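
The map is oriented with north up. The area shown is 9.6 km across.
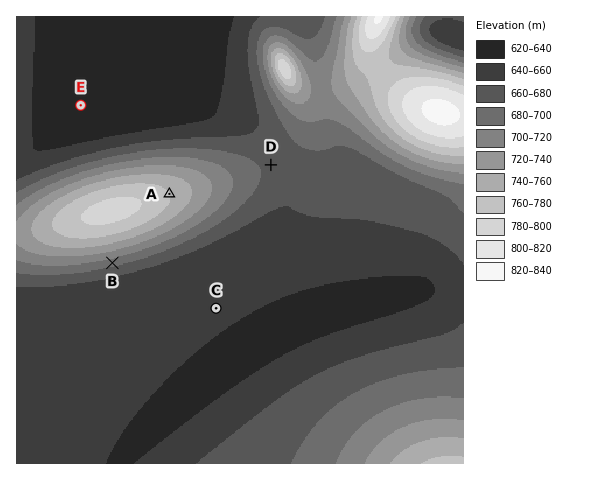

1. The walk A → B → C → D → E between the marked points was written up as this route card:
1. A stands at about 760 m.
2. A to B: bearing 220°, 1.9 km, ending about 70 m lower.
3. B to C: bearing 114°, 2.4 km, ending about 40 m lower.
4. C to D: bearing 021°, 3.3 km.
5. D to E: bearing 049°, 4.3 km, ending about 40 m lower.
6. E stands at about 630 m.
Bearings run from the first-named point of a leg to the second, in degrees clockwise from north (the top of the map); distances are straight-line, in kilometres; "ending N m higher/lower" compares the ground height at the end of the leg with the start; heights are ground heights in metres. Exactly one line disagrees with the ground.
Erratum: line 5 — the bearing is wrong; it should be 287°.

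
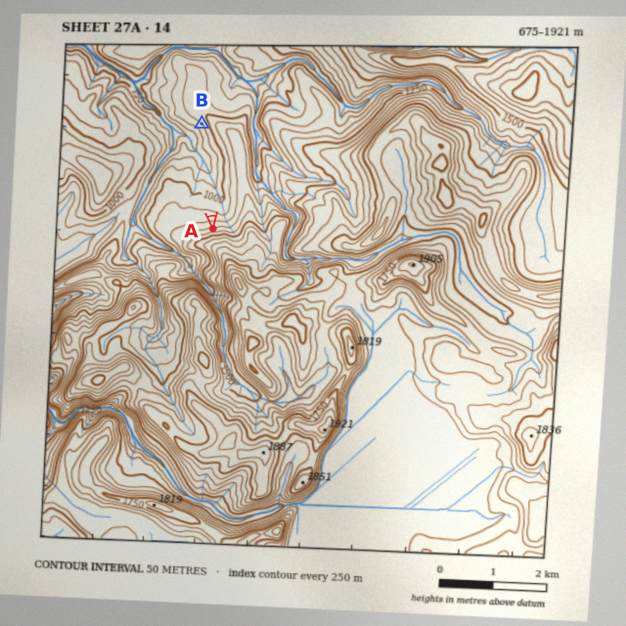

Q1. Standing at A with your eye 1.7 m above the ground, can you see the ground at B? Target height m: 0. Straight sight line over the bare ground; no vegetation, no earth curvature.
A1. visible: true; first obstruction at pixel None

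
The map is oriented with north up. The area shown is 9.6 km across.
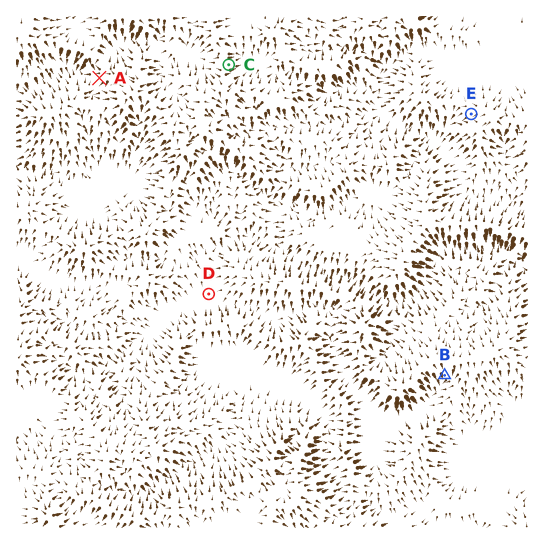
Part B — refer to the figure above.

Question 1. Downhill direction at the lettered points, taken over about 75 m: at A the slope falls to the SW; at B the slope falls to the S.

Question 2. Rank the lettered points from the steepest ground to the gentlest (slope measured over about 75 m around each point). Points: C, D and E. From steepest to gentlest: C E D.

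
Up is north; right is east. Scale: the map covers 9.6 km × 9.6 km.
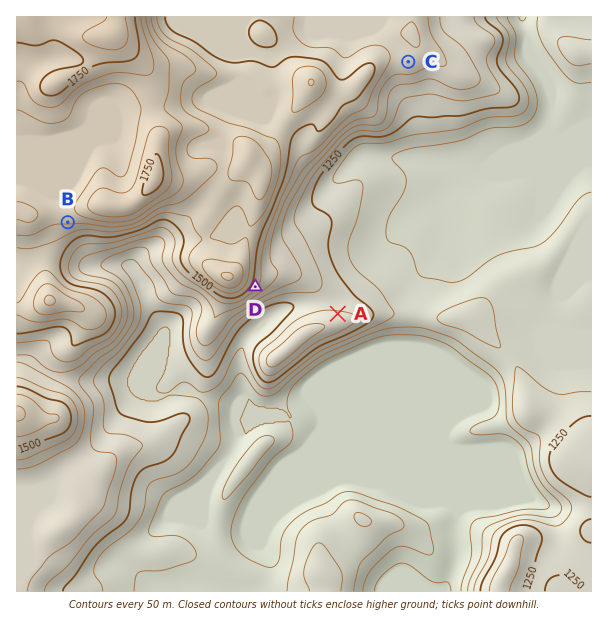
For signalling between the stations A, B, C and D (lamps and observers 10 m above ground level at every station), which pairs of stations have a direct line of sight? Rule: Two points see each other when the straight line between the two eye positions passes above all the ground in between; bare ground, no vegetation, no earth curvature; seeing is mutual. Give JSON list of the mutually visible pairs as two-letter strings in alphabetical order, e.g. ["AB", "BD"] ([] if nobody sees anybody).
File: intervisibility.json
["AC", "AD", "CD"]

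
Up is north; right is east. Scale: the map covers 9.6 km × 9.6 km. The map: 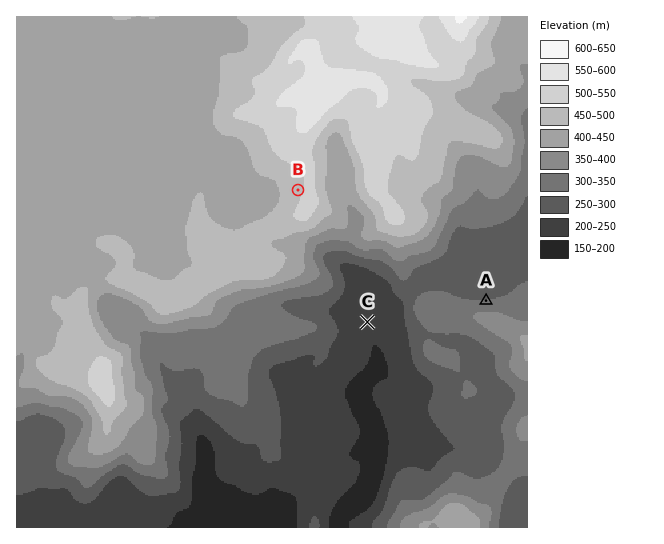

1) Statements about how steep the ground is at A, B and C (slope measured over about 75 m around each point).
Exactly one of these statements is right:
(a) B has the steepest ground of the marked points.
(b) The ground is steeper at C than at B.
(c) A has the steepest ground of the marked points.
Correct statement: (c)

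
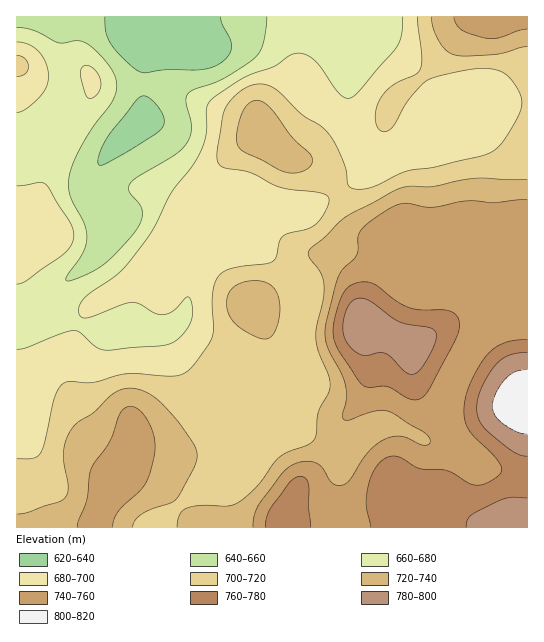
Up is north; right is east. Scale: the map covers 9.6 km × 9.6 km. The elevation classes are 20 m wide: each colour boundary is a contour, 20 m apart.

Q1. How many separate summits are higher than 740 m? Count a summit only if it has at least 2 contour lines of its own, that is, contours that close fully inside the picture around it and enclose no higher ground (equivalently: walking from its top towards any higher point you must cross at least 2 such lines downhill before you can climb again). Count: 1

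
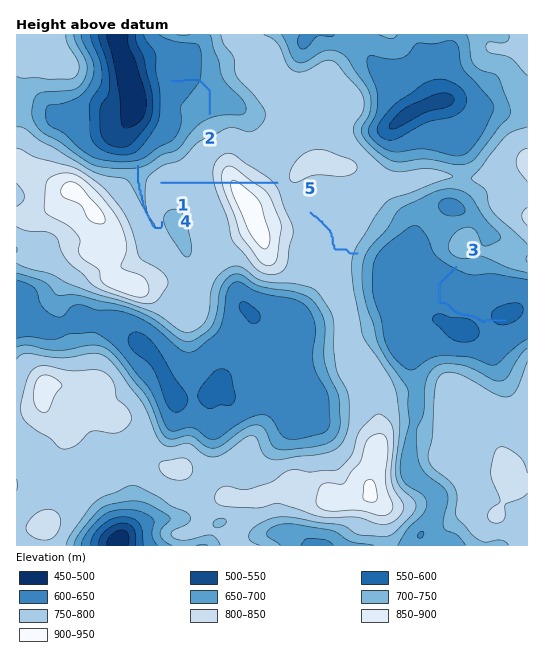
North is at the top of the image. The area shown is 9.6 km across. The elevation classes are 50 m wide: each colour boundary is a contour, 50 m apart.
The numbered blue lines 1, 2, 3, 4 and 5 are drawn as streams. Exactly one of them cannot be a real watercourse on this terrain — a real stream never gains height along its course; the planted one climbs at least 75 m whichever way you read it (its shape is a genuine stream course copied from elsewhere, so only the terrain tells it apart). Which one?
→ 1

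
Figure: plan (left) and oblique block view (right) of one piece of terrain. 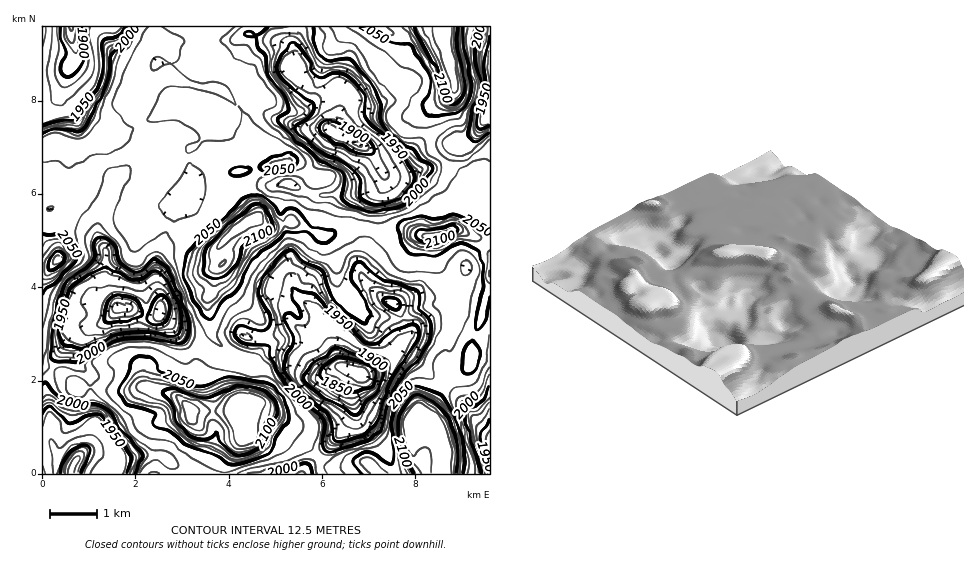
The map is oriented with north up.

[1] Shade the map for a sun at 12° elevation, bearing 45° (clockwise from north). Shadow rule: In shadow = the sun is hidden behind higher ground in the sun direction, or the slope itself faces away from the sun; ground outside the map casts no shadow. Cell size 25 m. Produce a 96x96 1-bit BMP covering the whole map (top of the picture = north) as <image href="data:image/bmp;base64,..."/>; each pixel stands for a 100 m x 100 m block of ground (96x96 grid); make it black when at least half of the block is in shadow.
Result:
<image width="96" height="96" href="data:image/bmp;base64,Qk2+BAAAAAAAAD4AAAAoAAAAYAAAAGAAAAABAAEAAAAAAIAEAAATCwAAEwsAAAIAAAAAAAAA////AAAAAAAAAAAAAAAAAAAHAAAAAAAAAAAAAAAOAAAAAAAAAAAAAAAeAAAAAAAAA4AAAAAeAAAAAHAAA4AAAAAcAAAAAPgAAwAAAAA8AAAAAfADgAAAAAA8AAAAAfAPgAAAAAA8AAAAA+APAAAAAAA4AAAAB8AeAAAAAAA4AAAAD4AMAAAAAAA4AAAAHwAAAAAAAAAYAAAAHwAAAAAAAADAAAAAHgAAAAAAAABAAAAADAAYAAAAAABAAAAAAAAAAAAAAABAAAAAAAAAAAAAAAAAAAAAAAAAAAAAAAAAAAAAAAAAAAAAAAAAAAAAAAAAAAAAAAAAAAAAAAAAAAAAAAMAAAAAAAAAAAAAAA+AAAAAAAAAAAAAAD+AAAAAAAAAAAAAAP+AAAAAAAAAAAAAAf8AAAAAAAAAAAAAAfwAAAAAAAAAAAAAAMAAAAAAAAAAAAAAAAAAAAAAAAAAAAAAAAAAAAAAAAAAAAAAABgAAAAAAAAAAAAAAHgAAAAAAAAOAAAAAPAAAAAAAAAfAAAAA+AAAAAAAAA/AAAAB8AAAAAAAAB/AAAABwAAAAAAAAB+AAAADgAAAAAAAAD+AAAADAAAAAAAAAD+AAAACAAAAAAAAAB+AAAAAAAAAAAAAAB8AAAAAAAAAAAAAAB8AAAAAAAAAAAAAOD4AAAAAAAAAAAAAfD4AAAAAAAAAAAAAfDwAAAAAAAAAAAAAeDgAAAAAAAAAAAAAcBAAAAAAAAAAAAAAYAAAAAAAAAAAAAAAwAAAAACAAAAAAAABwAAAAAAAAAAAAAABwAAAAAAAAAAAAAABgAAAAAAAAAAAAAAAAAAAAAAAAAAAAAAAAAAAAAAAAAAAAAAAAAAAAAAAAAAAAAAAAAAAAAAAAAAAAAAAAAAAAAAAAAAAAAAAAAAAAAAAAAAAAAAAAAAAAAAAAAAAAAAAAAAAAAAAAAAAAAAAAAAAAAAAAAAAAAAAAAAAAAAAAAAAAAAAAAAAAAAAAAAAAAAAAAAAAAAAAAAAAAAAAAAAAAAAAAAAAAAAAAAAAAAAAAAAAAAAAAAAAAAAAAAAAAAAAAAAAAAAAAAAAAAAAAAAAAAAAAGAAAAAAAAAAAAAAA8AAAAAAAAAAAAAAB8AAAAAAAAAAAAAAf8AAAAAAAAAAAAAA/4AAAAAAAAAAAAAAPwAAAAAAAAAAAAAAPgAAAAAAAAAAAAAAPAAAAAAAAAAAAAAAGAAAAAAAAAAAAAAAAAAAAAAAAAAAAAAAAAAAAAAAAAAAAAAAAAAgAAAAAAAAAAAAAAAgAAAAAAAAAAAAAAAgAAAAAAAAAAAAQAAAAAAAAAAAAAAAwAAAAAAAAAAAAAAAwACAAAAAAAAAAAAAgAHAAAAAAAAAAAAAAAPAAAAAAAAAAAAAAAOAAABAAAAAAAAAAAeAAAAAAAAAAAAAAAeAAAAAAAAAAAAAAA8AAAAAAAAAAAAAAAwAAAAAAAAAAAAAABwAAAAAAAAAAAAAABwAAAAAAAAAAAAAABgAAAAAAAAAAAAAADgAAAAAAAAAAAAAABAAA="/>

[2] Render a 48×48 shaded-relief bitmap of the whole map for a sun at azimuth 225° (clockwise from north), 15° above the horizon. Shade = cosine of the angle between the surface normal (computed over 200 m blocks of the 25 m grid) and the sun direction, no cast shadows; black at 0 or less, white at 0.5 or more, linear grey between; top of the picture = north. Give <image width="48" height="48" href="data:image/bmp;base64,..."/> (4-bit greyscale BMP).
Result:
<image width="48" height="48" href="data:image/bmp;base64,Qk32BAAAAAAAAHYAAAAoAAAAMAAAADAAAAABAAQAAAAAAIAEAAATCwAAEwsAABAAAAAAAAAAAAAAABEREQAiIiIAMzMzAERERABVVVUAZmZmAHd3dwCIiIgAmZmZAKqqqgC7u7sAzMzMAN3d3QDu7u4A////AGV5mIial2aImImqqZqaqoiJl2e9qYU0MXZ4mYibqHiZmavLqpmZmXeIdmncmYYzIXd5qpm9ypmau83bqYiIh1VVVnrriYUhEoiZqZveyZmt27u6hmeIdkNEVozaiIQAJImZma3smZreuJqodWd4dTRVZ53ZiHIBRompmc7amZvch5uYdmd3cxRmib3Jh1ACaKu6q+25mqzKd5mYd2RWMBRGir2pdSAliLzLu9urury3RXiHdjJCADNGibuYUgJYmLu6mamqqZliJGdlQhIQAjNWaLqWMjaJh6qYeImZh2QjVmZCEjIAI0VVabqWVniJd5h2eJiIdlRWd3ZUVkEUVWZnnMqHeIiJd4ZmeZiIdmZ4h3d3hzJXd3eb38qIiIiZd1VVZ3iIdmd3d4iHZUVniIre7amImYiYdkREVmZmVVRHiIdlVWZniIvMy5iJmYiIdzNGZlVDIRFZmYZGeHZWeImryoiJqpiIdyRXd2UzIiWbuYZ4mXVXiIm9uIiKu5iIiDRXh2VVZWjOuYeJmFR4d5zsl3eKy6iIiFRXd2Z4mIrvuoeIhUaHec25dUabupiIiWVWd3irqJz+uYiIZEd3m9uXVGirqZiIiXZXiImrmK79uYiHVWd5q8mGV6u7qpiIiYd4mImrqb/7qpmHZneJq7l2ery7qYh4momJiJvduc/Kqqh3d3eKq7l3m7qpmId4mpl3d4zsmc2pqph2d3ibzKh4q6mIiYh5qpdEVXzJiaqZmZh2eIisupiJqZiZqpiJqoVFVZ24iJiIiIh3iZirqZiJmImry5mamHVneLyYiIiIiIiImYeamHd4iImrqHiYdnd3eKmIiIiIiIeIiGaId3d3d4iXVFZUVoiIiIiIiIh4iId3dSV2Z3dmVVZmVWVFd4iIiIiIiId4iIh3YyVmZmZDIjRXd3d3iIiIiIiIiId4iIiHU0ZmZ3ZDNFZ3h4iIiIiIiIiIiIiIiIiHZWZomIdVVneIiIiIiIiIiIiIiIiIiIiIiImamHZEVniaqYiIh4iIiIiIiIiIiIiIiJqpdkIjVomruqiHd4iIiIiIiIiIiIh3iIh2QhE0V5q9y5dneIiIiIiIiIiIiIiIh3dTACNEaaztunZneHd2d4iIiIiIiIiIiIYwAzRYrM7rmHeHZ1VEeIiIiIiIh3iIh2QSVVirzf65mIiGVFQ1iYiIiIiId3iIdlRXd4u7veuYiZmVM3ZomZiIiIiId3iId3eHd5mZq7mImZqVRId4mZiIiIiIiImIiIdVV3iJq6mImayVU3d4iZmIiIiIiIiIh2Q0Z3iJzLmIicyEMnd3iaqIiIiIiIh3dkE1eIib3KmIittiIWZ4ibqYiIiHd4d3dSJXmqq925iInNpBEGZ4iruYiIiHeId3dTV5u7vMuYiIrdkwEXd3m8qIiIiIiId3ZVaKzLqqqYiJzschI3ZXq6h4iIiIiHZmZVeKy5mamJma3aYSRGVYuoZ5iIiId3d3d3ibupmZmamb25UjVGVZuXZ5qIh3eIh3iImqqZmZqqicypUkVA=="/>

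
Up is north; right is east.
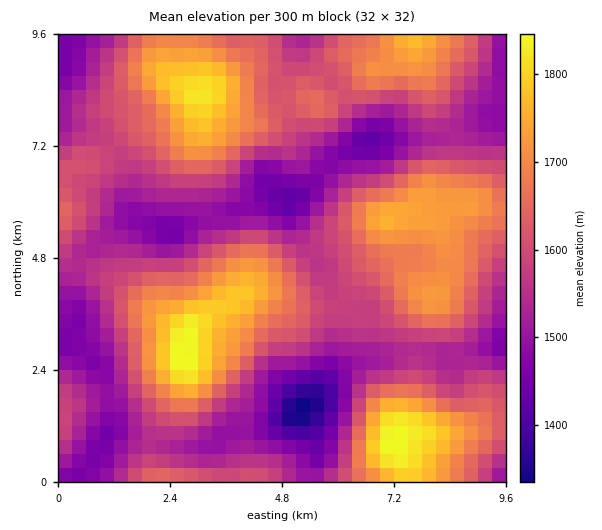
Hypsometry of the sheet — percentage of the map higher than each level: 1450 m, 96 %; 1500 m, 83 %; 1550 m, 66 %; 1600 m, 48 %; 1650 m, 32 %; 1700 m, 20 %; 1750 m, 9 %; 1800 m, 3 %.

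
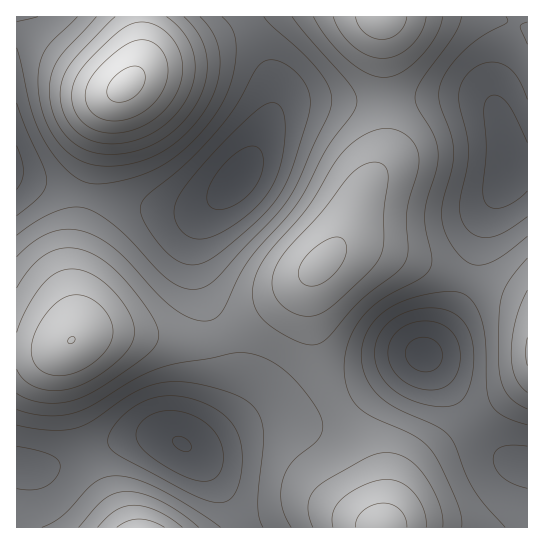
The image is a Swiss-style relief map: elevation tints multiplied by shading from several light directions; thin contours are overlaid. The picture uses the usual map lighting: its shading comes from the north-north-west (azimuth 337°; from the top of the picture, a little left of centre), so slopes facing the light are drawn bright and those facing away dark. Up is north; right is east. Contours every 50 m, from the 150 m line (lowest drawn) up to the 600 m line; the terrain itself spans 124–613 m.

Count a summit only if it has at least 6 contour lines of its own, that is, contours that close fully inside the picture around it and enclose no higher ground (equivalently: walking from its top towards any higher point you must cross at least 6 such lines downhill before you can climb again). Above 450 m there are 0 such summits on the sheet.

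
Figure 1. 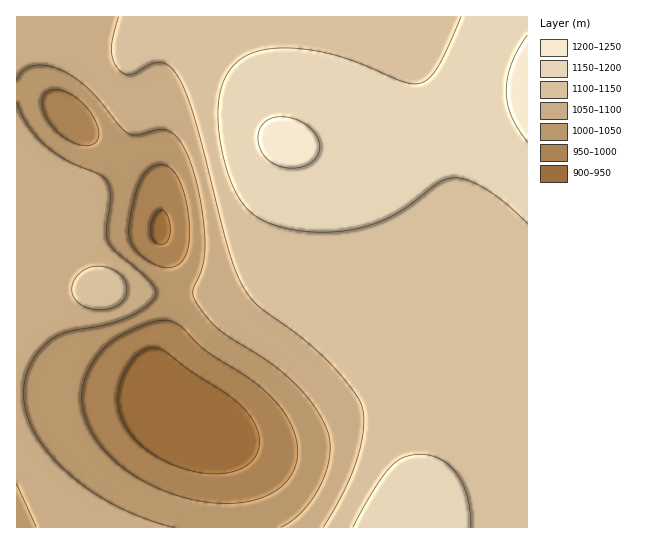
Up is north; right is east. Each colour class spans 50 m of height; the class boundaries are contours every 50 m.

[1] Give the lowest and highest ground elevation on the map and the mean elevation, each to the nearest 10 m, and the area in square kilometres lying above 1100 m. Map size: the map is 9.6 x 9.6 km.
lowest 910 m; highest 1230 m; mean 1090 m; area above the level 49.6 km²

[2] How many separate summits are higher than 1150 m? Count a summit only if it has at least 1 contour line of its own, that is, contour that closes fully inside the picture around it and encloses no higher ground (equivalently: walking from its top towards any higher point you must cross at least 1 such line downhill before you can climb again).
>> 1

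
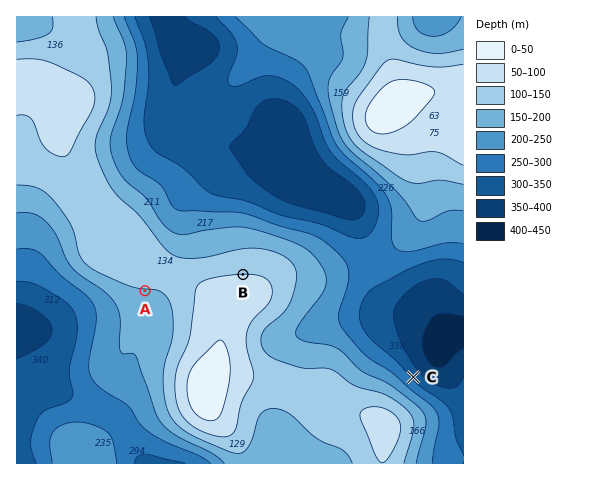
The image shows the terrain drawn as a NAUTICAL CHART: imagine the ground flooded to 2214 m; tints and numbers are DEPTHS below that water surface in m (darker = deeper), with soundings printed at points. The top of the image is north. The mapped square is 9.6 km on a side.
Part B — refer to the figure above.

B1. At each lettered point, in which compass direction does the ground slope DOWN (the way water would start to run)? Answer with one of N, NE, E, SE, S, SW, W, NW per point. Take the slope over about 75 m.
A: S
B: N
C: NE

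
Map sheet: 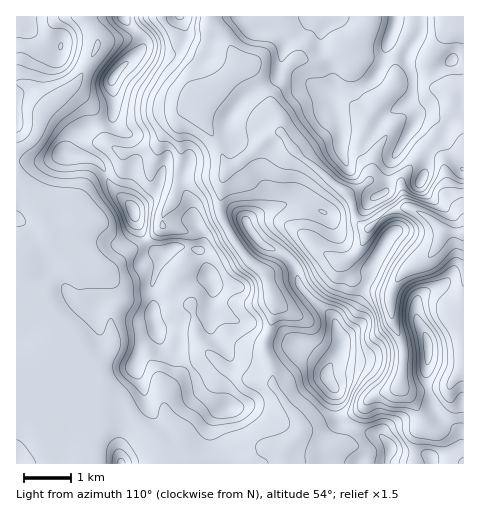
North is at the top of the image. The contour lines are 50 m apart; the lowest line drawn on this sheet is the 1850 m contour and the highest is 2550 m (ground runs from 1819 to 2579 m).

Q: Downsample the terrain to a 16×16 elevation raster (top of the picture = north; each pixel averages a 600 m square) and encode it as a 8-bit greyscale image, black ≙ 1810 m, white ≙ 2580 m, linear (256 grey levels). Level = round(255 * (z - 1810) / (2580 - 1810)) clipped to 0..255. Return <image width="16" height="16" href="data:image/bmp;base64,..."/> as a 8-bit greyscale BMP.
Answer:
<image width="16" height="16" href="data:image/bmp;base64,Qk02BQAAAAAAADYEAAAoAAAAEAAAABAAAAABAAgAAAAAAAABAAATCwAAEwsAAAABAAAAAAAAAAAAAAEBAQACAgIAAwMDAAQEBAAFBQUABgYGAAcHBwAICAgACQkJAAoKCgALCwsADAwMAA0NDQAODg4ADw8PABAQEAAREREAEhISABMTEwAUFBQAFRUVABYWFgAXFxcAGBgYABkZGQAaGhoAGxsbABwcHAAdHR0AHh4eAB8fHwAgICAAISEhACIiIgAjIyMAJCQkACUlJQAmJiYAJycnACgoKAApKSkAKioqACsrKwAsLCwALS0tAC4uLgAvLy8AMDAwADExMQAyMjIAMzMzADQ0NAA1NTUANjY2ADc3NwA4ODgAOTk5ADo6OgA7OzsAPDw8AD09PQA+Pj4APz8/AEBAQABBQUEAQkJCAENDQwBEREQARUVFAEZGRgBHR0cASEhIAElJSQBKSkoAS0tLAExMTABNTU0ATk5OAE9PTwBQUFAAUVFRAFJSUgBTU1MAVFRUAFVVVQBWVlYAV1dXAFhYWABZWVkAWlpaAFtbWwBcXFwAXV1dAF5eXgBfX18AYGBgAGFhYQBiYmIAY2NjAGRkZABlZWUAZmZmAGdnZwBoaGgAaWlpAGpqagBra2sAbGxsAG1tbQBubm4Ab29vAHBwcABxcXEAcnJyAHNzcwB0dHQAdXV1AHZ2dgB3d3cAeHh4AHl5eQB6enoAe3t7AHx8fAB9fX0Afn5+AH9/fwCAgIAAgYGBAIKCggCDg4MAhISEAIWFhQCGhoYAh4eHAIiIiACJiYkAioqKAIuLiwCMjIwAjY2NAI6OjgCPj48AkJCQAJGRkQCSkpIAk5OTAJSUlACVlZUAlpaWAJeXlwCYmJgAmZmZAJqamgCbm5sAnJycAJ2dnQCenp4An5+fAKCgoAChoaEAoqKiAKOjowCkpKQApaWlAKampgCnp6cAqKioAKmpqQCqqqoAq6urAKysrACtra0Arq6uAK+vrwCwsLAAsbGxALKysgCzs7MAtLS0ALW1tQC2trYAt7e3ALi4uAC5ubkAurq6ALu7uwC8vLwAvb29AL6+vgC/v78AwMDAAMHBwQDCwsIAw8PDAMTExADFxcUAxsbGAMfHxwDIyMgAycnJAMrKygDLy8sAzMzMAM3NzQDOzs4Az8/PANDQ0ADR0dEA0tLSANPT0wDU1NQA1dXVANbW1gDX19cA2NjYANnZ2QDa2toA29vbANzc3ADd3d0A3t7eAN/f3wDg4OAA4eHhAOLi4gDj4+MA5OTkAOXl5QDm5uYA5+fnAOjo6ADp6ekA6urqAOvr6wDs7OwA7e3tAO7u7gDv7+8A8PDwAPHx8QDy8vIA8/PzAPT09AD19fUA9vb2APf39wD4+PgA+fn5APr6+gD7+/sA/Pz8AP39/QD+/v4A////AKKcm6udl5ydlI6Una26mZObmpqcnp+suKSUlamfmnh9mZmZnK2qwcKnlbPRgVlsX5mZmafFwL6xnqHJ3a1ielqbmZ2ky9G/u6equNWkV4FVmpylpsrMxsalhaexgT5vRpufoKLGzNHMl4+aY2AuQkicnZ6sy9TQp4+halFWTBYfn52dttmst4qofWpqPlAfEZyeotLXpp12gH54W2BLRzaow8fGtqiKYWVjWHJxdnhgpcrOvK6MdmNcU2eShYuAdKmpwNChbF5mYF6ImIuPkXuyqa7lsnVfXmV2kZaTi4x60dmsz92XcGFjfoWJjpuOjOTUr8PMl3ptiIyRj4uklHg="/>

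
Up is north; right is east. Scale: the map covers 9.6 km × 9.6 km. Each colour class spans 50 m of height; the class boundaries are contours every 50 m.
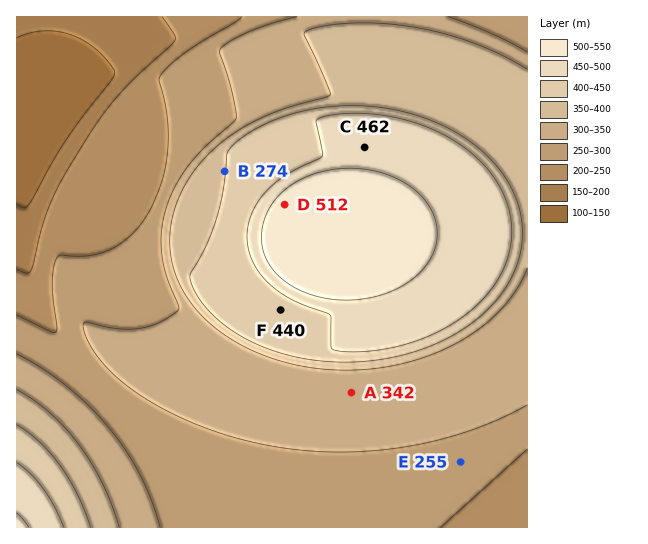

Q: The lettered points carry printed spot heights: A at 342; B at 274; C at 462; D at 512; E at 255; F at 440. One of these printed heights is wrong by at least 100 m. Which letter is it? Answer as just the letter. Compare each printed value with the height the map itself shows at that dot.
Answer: B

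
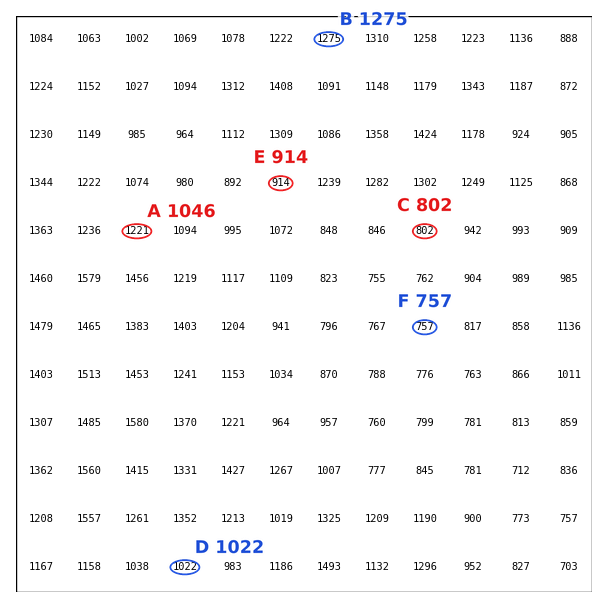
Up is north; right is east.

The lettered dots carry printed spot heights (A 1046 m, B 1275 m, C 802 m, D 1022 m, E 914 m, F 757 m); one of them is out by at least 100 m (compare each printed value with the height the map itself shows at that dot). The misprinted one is A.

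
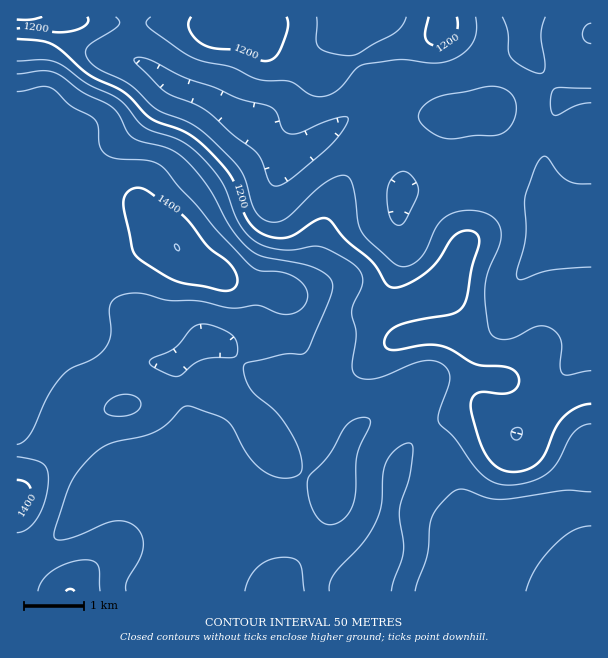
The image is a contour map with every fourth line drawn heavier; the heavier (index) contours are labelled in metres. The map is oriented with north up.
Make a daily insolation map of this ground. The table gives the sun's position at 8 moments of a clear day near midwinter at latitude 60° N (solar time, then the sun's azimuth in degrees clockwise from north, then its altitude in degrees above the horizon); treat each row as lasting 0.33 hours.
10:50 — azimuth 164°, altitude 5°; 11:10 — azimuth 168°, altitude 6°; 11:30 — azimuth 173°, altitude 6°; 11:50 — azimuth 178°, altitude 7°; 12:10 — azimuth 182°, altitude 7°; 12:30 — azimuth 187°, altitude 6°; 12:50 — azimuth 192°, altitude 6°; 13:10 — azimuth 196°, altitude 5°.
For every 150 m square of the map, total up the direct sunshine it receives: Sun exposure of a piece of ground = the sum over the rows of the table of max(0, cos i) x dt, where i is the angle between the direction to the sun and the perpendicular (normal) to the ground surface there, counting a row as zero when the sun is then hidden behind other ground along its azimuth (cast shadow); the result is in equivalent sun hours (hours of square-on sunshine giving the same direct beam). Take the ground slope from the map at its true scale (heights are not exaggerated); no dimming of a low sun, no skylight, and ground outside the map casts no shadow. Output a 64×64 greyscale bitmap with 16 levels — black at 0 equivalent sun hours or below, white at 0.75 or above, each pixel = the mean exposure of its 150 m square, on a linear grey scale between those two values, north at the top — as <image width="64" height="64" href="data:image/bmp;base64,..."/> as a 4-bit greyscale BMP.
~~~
<image width="64" height="64" href="data:image/bmp;base64,Qk12CAAAAAAAAHYAAAAoAAAAQAAAAEAAAAABAAQAAAAAAAAIAAATCwAAEwsAABAAAAAAAAAAAAAAABEREQAiIiIAMzMzAERERABVVVUAZmZmAHd3dwCIiIgAmZmZAKqqqgC7u7sAzMzMAN3d3QDu7u4A////AEQzMzRFVVVVVVVVVVVERERVZmZVVUREREVVVERERFVVMxEAEkZ3d2ZmZmVVVEMzRWd3dmVUQzM0VVVVRDM0VVZDEAABNXiHdmZmZlVUQzM0aIiHZlRDMzRVZmVEMiNFVmUgAAATV3d2ZmZmVVRDMzRniZh2ZUQzRFZmZlQyIjRVl0IAAAJFZmZmZmZVVUQzRFeJmYdmVVRFVmZmZUIRI0S6dBAAASNFVmZmZmVVVERFV4mZh2ZmZVVWZ3d2UyERI9ynQhESIzRVVmZmZVVVVVVneJmIdmZlVVZnd4d1MhER3LlkMzIjNEVVVmZmVVVWZmd4mYh2ZlVERVZmd3dTIQDMuXZURDM0RVVVVmZmZmZmZ3iIh3ZlVDM0RERFZmQxAKqph2VURERVVVVVZmZmZmZmd3d3ZlVDMzMyEREjRDIRZ4iHZlVVVVVVVVVmZmZnZmZmZmZlVEMzMiEAAAASMzMjV4d2ZVVVVVVVVWZmZ3d2ZVVmZmVVREMyEAAAAAAjRAE1eIdmZVVVVmZmZmZ3d3ZVVVVmZlVURDIQAAAAABNFABRoiHZmZmZmZmZmZ3iHdlVEVWZmZVVEMhAAAAAAEkUAE2eIh3ZmZmZmZmZniIdmVERWZ3dmVUQyEAAAAAASNDMzVomYh3d2ZmZmZneHdlVURFZ4iHZUQzIQAAAAACIzhlRFeJqpmYd2ZmZmd3dlREREVniZh2VDMiEAAAABIiOpdURom7y7qYdmZnd3ZURERERVaJmYZUMzMhAAAAEhEamGVFaKzNy6h3d3d3ZUM0RERERWiZmGVDMzIhERERAAmYdlVWibu6mHd3iHdUMzRFREM0VomZhlQ0VVVTMhEAB4iIdVRWZ3d3d3iIdlQzRVVUMiI0Z5mYZVV4mqhkIQAGaIiHVDIiM0Vmd4d2RDRWZlQyERI1eJmHZ4q7uoUyAARWiIhlMQABI1VmZlVERVZ3ZUMhARJGeIiImqqYdkMQA0VniIdTEAEjRVVURFVWZ3d2VDEAABJFZmd2ZlZmVDESNFZ4iHZDIzRFRDNFZnd3d3d2QxAAAAEjMzIiI0VVQzI0RWeJmHZVZlVEM0VniHd3d3dkIAAAAAARAAASRWVVUzRFZniZiHd3dlRERWeIh2Znd2ZCAAAAAAAAABJFZlZkRVVmd3iIiIiHZVVWZ3iIdmZmZmQgAAAAEiEAE0VVVmZmZmZmZnd4iId2Z3d3eJmHZVVWd2MQAAJFUyIjNFVVZ3d3dmVVZneIiIiZqpiJq6l2VEVomXQjV3dlMiIzRFVZmYh3ZVVmd4iZq7zcuqq8updlVVeKzNy7qGUzIiM0RFqpmIdlVneIiave7/7Lq7uqmIdmVWebzduoZDMiIjM0SZmYd2Z3iZmrzf///bqqmHd4iYdkM0aKqpdlRDMiMzM4h3d2d4mqu7ze/+7Kl3ZUNEZ4iGQQASVnd2ZVQzMzIiVVVmd4mqu7vN7suYZUMhABI0VmUxAAATVnd2ZUMzMiJERFZ4iZmqq8zLl1QhAAAAABIiIhAAAAE1eIh2VDMzMjM0VniIiIiaqpdTIQAAAAAAAAAAAAAAATV4mYdlREQzM0RWd3ZmZ4mYdTEAAAAAAAAAAAAAAAACNXiZh2VVRERERVZmZVVmd3ZCEAAAAAAAAAAAAAAAABIkV4iHZlVVVURVVWVVVWZ2UyEQAAAAAAAAAAAAARERIRI0VmZmVVVVVVVVVVVWZmUxEBAAAAAAAAARAAEiIzIhAAEjRVZmZmZVVVVVVWZmUxAAEQAAAAAAABIzMzNDMhAAAAE0VmZmZlVVVVVmZmVCAAAREAAAAAAAI0RERERDIAAAASRWZmZmVVVVVVVVVDEAABEQAAAAAAATRERFVUQxAAACNWZmZmZVVVVVRERDIhABEREAAAAAAAI0VVVVVUMgACNWZmZmZmZVVUQzMiIiERERAAAAAAAAASRWZmZmZUMjRWZmZmZmZmVUQyIRAAESERAAAAAAAAABJGd3dnd3d3d3d2ZmZ3dmZlRDIhAAABEQAAAAAAAAEQEkaIh3d4iIiIiHdmZnd3dmVUQzEAAAAAAAAAAAAAEhESNXiYiIiZmZmZh2ZmZ3h3ZlVVQxAAAAAAAAAAERIzMiIkaImZmZmZmZmIdmZneHdmVVVVIAAAAAAAAAEiNFREMiNGeJmqqZmZmYh2ZVZmZmVUVVUxAAAAAAABEiNFZmZUMiRXiZmZiIiIh3ZVRFRVVEMzMyAAAAAAABIzRFZ4iHZDIjRmd3d3d3d3ZlRDMjREMhAAAAAAAAABI0RWZoq7qHUyIjNERFVmZmZmVUMxI0MgAAAAAAAAABJEVniIq93Ll1QyIRESM0RERFVlVUABIgAAAAAAAAABJFaKuqq7zcuphlQyEAESIiIjRWZmYAAAAAAAAAAAAANWebzd26mZmqqpl2VDIiEQABI1Z4iAAAAAAAAAAAABR4mrzu7KhlVnmru7qph2QyEAEjVniaAAAAAAAAAAABWKzdzdzKhkISRoq7zM3cuWUyIjRWiZoAAAAAAAAAACab3u7cqZh2MhEkVomrzv/cl2VEVWd4mQAAAAAAAAAUebzd3LmHd3ZTIiIzRWib3dyodmVWZneIEAAAAAABNXmqqpmZh2Vnd2VDMiIiNGeaqpdmZVZmZmYgAAJFVVZniZmHZmZlVVZnZlRDMiIjNFZ3ZlVVVVVVVSAAE0VUMzM0RERERERERVVVVVREMzNERFVURERERERE"/>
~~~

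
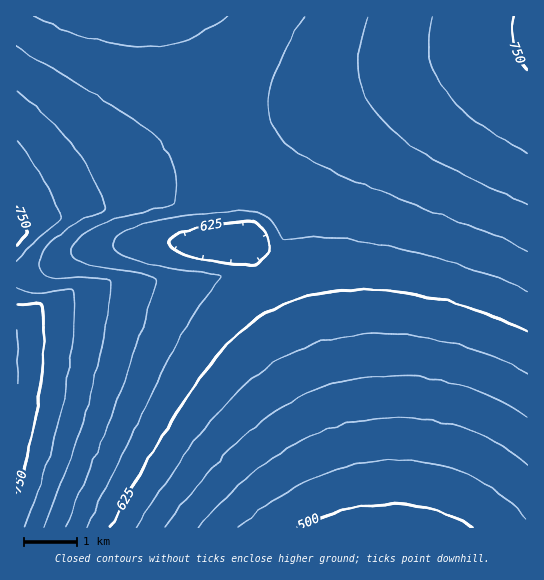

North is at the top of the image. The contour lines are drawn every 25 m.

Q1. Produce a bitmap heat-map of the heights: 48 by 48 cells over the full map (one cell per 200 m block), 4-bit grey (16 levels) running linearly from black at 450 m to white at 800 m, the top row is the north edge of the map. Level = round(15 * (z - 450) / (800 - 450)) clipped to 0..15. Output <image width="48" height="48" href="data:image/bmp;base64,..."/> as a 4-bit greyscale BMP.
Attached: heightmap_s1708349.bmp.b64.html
<image width="48" height="48" href="data:image/bmp;base64,Qk32BAAAAAAAAHYAAAAoAAAAMAAAADAAAAABAAQAAAAAAIAEAAATCwAAEwsAABAAAAAAAAAAAAAAABEREQAiIiIAMzMzAERERABVVVUAZmZmAHd3dwCIiIgAmZmZAKqqqgC7u7sAzMzMAN3d3QDu7u4A////AMu6qZiHdmZVVEQzMzIiIiIiIiIiIiIjM8y7qpiId2ZlVURDMzMyIiIiIiIiIiMzM8y7qpmId3ZlVVREQzMzMiIiIiIiIzMzM9zLqpmYh3ZmVVVERDMzMzMyIiIzMzMzNNzLuqmYh3dmZVVUREQzMzMzMzMzMzM0RNzLuqmYiHd2ZlVVRERDMzMzMzMzMzNERN3Mu6qZiId2ZmVVVERERDMzMzMzNERERN3Mu6qZiId3ZmZVVURERERERERERERERd3Mu6qpmIh3dmZlVVVEREREREREREREVd3Mu7qpmIh3d2ZmVVVVRERERERERERVVe3cy7qpmYiHd2ZmZVVVVVRERERERVVVVe3cy7qqmYiId3ZmZlVVVVVVVVVVVVVVVu3cy7uqmZiId3dmZmZVVVVVVVVVVVVWZu3cy7uqmZiIh3d2ZmZmVVVVVVVVVVZmZu3czLuqqZmIiHd3ZmZmZmZVVVVWZmZmZu3czLuqqZmIiHd3d2ZmZmZmZmZmZmZmZ+3czLu6qpmYiId3d3ZmZmZmZmZmZmZ3d+3czLu6qpmYiIh3d3d3ZmZmZmZmZ3d3d+3dzLu6qpmZiIiHd3d3d3d3d3d3d3d3d+3dzLu6qqmZmIiId3d3d3d3d3d3d3d3iN3czLu6qqmZmIiIiHd3d3d3d3d3d3iIiMzMzLu6qqmZmYiIiIh3d3d3d3d4iIiIiMy7zLu7qqqZmZiIiIiIiIiIiIiIiIiIibu7u7uqqqmZmZiIiIiIiIiIiIiIiIiZmbu6qqqpmZmIiIiIiIiIiIiIiIiIiZmZmcu6qpmZmIiId3d3eIiIiIiIiIiZmZmZmdy6qpmYiIh3d3d3d4iIiIiJmZmZmZmZqtzLqqmZiIiHd3d3eImZmZmZmZmZmZqqqt3Mu6qpmZiIiId3eJmZmZmZmZmZmqqqqt3My7uqqpmZmZiIiZmZmZmZmZmqqqqqqtzMy7u6qqqqmZmZmZmZmZmZmqqqqqqqu9zMu7u6qqqqqZmZmZmZmZmqqqqqqqu7u8zMu7u6qqqqqZmZmZmZmaqqqqqqq7u7u8zLu7uqqqqqqZmZmZmaqqqqqqqru7u7u8zLu7uqqqqqqZmZmZqqqqqqqqu7u7u7zMy7u7qqqqqqqZmZmqqqqqqqqru7u7u8zMu7u6qqqqqqmZmZqqqqqqqqu7u7u7zMzLu7uqqqqqqpmZmaqqqqqqqru7u7u8zMzLu7qqqqqqmZmZmaqqqqqqq7u7u7zMzMzLu6qqqqqZmZmZmZqqqqqqq7u7u8zMzMzLuqqqqpmZmZmZmZqqqqqqu7u7u8zMzMzbqqqqmZmZmZmZmZqqqqqqu7u7vMzMzM3aqqqZmZmZmZmZmZmqqqqqu7u7zMzMzN3aqqmZmZmZmZmZmZmqqqqqu7u7zMzMzd3aqZmZmZmZmZmZmZmaqqqqu7u7zMzMzd3ZmZmZmZmJmZmZmZmZqqqqu7u7zMzMzd3ZmZmYiIiIiIiZmZmZqqqqu7u7zMzMzd3ZmYiIiIiIiIiImZmZmqqqq7u7zMzMzd3Q=="/>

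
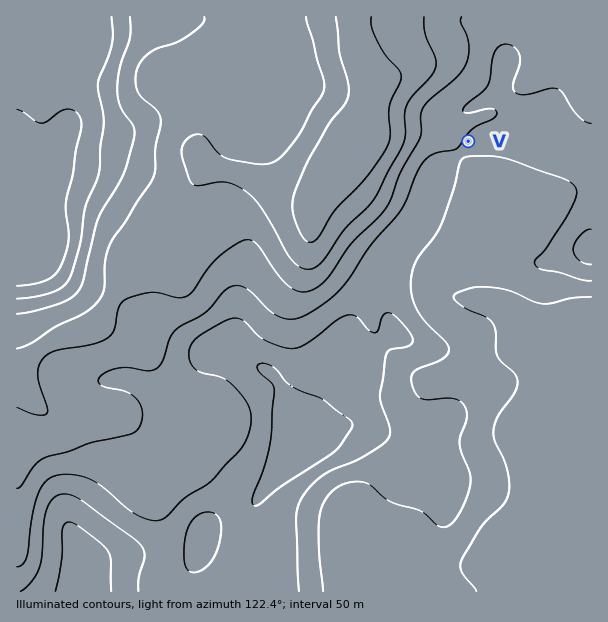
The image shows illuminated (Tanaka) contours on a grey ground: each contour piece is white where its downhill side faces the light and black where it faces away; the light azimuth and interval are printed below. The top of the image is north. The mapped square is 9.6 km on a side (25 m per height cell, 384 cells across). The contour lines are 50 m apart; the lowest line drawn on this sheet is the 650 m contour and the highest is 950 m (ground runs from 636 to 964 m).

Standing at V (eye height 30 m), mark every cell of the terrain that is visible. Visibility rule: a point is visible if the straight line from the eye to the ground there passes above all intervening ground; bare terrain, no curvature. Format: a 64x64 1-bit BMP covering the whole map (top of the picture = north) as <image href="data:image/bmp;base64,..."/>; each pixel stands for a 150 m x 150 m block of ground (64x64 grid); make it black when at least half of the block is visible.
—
<image width="64" height="64" href="data:image/bmp;base64,Qk0+AgAAAAAAAD4AAAAoAAAAQAAAAEAAAAABAAEAAAAAAAACAAATCwAAEwsAAAIAAAAAAAAA////AAAAAAAAAAAAAAAAfwAAAAAAAAA/AAAAAAAAAD8AAAAAAAAAPwAAAAAAAAA/AYAAAAAAAB8DAAAAAAAAHwMAAAAAAAAfBgAAAAAAAB8EAAAAAAAAHwAAAAAAAAAfAAAAAAAAAB8AAAAAAAD+HwAAAAAAAf4fAAAAAAAD/B8AAAAAAAOAHgAAAABADwAOAAAAAPAfAAwAAAAB/48ACAAAAAH/B8AAAAAAA/8D4AAAAAADwAHwAAAAAAfAAPwAAAAAB8AAf4CB4AAPwwB/wMfgAB//AD/A/8AAf/8Af4D+AAD//wf/AH4AD///H/4AfwAf//8//gAfhgP//3/+AAfPAfw///wAB/8B/Af//AAP/4H4APz4AB//gfgA+HgAH//B+ABAfgAf/+H4AED/8B//8fgAA//+D//9+ABB//8P//74AGH//w///vgAMf//D///+AAf//8f///8AA///w////wAB///D////gAD//+P////AAP//8////+AA//+z////4AD//zP////4Af/+Mf////wA//wh/////gD//AH//4f+AP/4AP//g/8A//gA//+D/wB/8AD//8P/AB/wAf//9/8AB8AD/////wAHwAf////+AAfAJj////4AB8GwP////gAHgcA////+AAYBwB////4AHAHAH////wD8AcA/////gfwBw=="/>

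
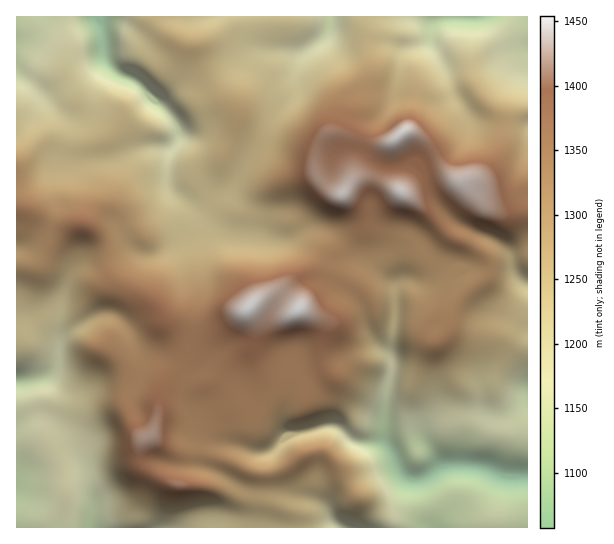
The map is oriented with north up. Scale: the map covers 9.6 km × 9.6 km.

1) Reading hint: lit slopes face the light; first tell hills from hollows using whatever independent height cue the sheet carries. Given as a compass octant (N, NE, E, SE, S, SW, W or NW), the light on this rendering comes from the N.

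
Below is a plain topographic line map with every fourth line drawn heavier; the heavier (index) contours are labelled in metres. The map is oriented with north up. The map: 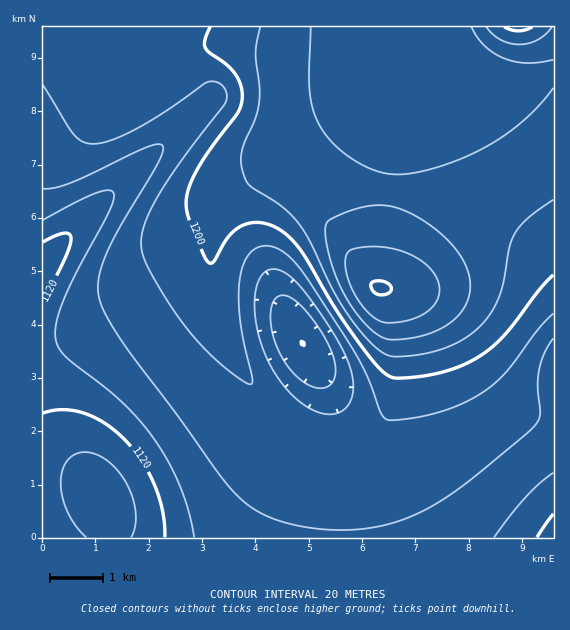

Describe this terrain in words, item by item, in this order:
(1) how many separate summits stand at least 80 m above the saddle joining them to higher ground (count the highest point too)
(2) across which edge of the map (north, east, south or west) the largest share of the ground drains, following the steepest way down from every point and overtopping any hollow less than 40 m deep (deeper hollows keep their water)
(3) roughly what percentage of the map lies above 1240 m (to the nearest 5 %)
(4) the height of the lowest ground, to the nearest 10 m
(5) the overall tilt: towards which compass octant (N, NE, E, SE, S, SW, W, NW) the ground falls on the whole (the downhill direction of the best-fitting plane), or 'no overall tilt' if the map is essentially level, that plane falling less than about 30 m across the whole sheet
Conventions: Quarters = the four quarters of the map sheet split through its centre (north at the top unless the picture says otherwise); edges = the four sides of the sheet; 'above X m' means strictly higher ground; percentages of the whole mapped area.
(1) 1 summit rises at least 80 m above its surroundings.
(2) Most of the ground drains across the southern edge.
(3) Roughly 15 % of the ground is higher than 1240 m.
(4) The lowest ground is at about 1090 m.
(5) The general tilt is down to the south-west (the land rises towards the north-east).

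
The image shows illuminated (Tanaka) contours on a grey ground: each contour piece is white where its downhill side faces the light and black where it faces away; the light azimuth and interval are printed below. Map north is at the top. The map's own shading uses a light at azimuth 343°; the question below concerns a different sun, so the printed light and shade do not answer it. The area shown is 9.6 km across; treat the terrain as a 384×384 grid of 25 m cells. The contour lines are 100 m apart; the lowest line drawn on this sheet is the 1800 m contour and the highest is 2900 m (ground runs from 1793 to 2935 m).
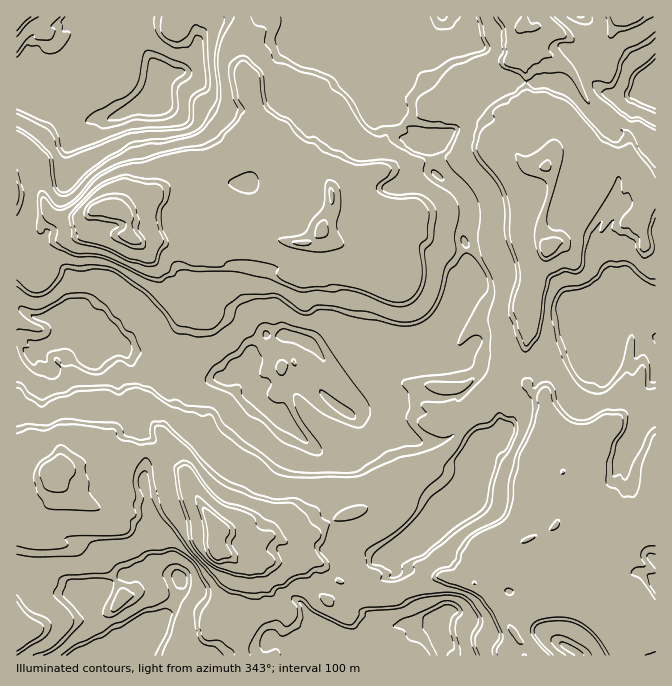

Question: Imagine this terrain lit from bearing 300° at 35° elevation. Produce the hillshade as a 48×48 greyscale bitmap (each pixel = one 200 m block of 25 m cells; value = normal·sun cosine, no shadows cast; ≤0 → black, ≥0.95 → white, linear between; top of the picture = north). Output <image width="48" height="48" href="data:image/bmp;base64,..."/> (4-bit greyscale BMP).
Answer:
<image width="48" height="48" href="data:image/bmp;base64,Qk32BAAAAAAAAHYAAAAoAAAAMAAAADAAAAABAAQAAAAAAIAEAAATCwAAEwsAABAAAAAAAAAAAAAAABEREQAiIiIAMzMzAERERABVVVUAZmZmAHd3dwCIiIgAmZmZAKqqqgC7u7sAzMzMAN3d3QDu7u4A////AAAAA3ma3qhYlGmJiJmZmXbN3umEE4rKh1IQAiWJzsyXhDdomHeZd4nd7dozZ4m5mYZUNkAmnu3Jl0ZEeHNWVGje3clCR4mZmVeWabUBSu7ZiHdFl3Q0MRF8q7qXZ4mZmZhVic1jNt7adkNXqYh3YyEmipqpmZmZiZlSRnqoVM2oVDITeZmZy5l2eImZmZmZY4iGVTNXVIl2VSJTNoh3vu3sqZmZmZmXZXZmZ3YyNHiENmNnNYZHnO7uuZmJmZmZQXdlRFVnZ5vFSHVnRYhCWb7/66qYiZmZhYiIdmQVms3XR4Z4VXiFE4rv7sqqiJmZmZmHd4hEq83Hh3qXeah4YUmc7vyqmJmZmqqHdnhWrcyGmZqYmaqZlSaZzu2qmZmaqrumVohIvchXiKu7uqqpmDN5ru2pmZiKzN3HVohHzdVHmZmru7zbqXM4rv66qIZa3b3pZol2vKVpmXeru7vd27cmnP/JqZY57qrbiZqqqXaJh4mJzKmrzNxSiv/qmZcl37u7qpeN2GmHeYeMu6uqq7uTN8/7mqlCrrvMqqmbuZp2iHe6uYzarLqXQmz9mL2kapvLuqqZqYmYdpm7d6zLrMq7l2ncZ6zJiVjN26vJaKqoaKqpiaq6q8qruZrLZ5vKmpm8y7u6qZZYqamYmaqpq8ury6q6hnrthVjMmd27mZcziruHiqqZmqu83amqdXq9p3m6mbzdqZlyJ7yoqrmZmZma3bl4VYmrqXaamZq8qYd3MomYqqmZmZmpvcpTRZmal4ZomZqqqYZDYzZ3iZiHZWmqvMtwNpmZhkVomamqqphiR2ZkVnd2UxSazdxwF5mZh4MSaJmampmFJFeGNFVWUyFqzu2ABomZmIYSV4mIeJmYZVVmRGeHcxFJvd6hAjaZlngxRmdlQ1Zmd4iHd3eJljEou93EEiFImpmEIkVTI2dkV4mYiJmZlkMmu8zGMiI3eJmoU0VUE3mYiImpZniZljVGu8vbQiV4mqq8p4pkJImZmZq8pWiZmDNGzMzNlSSZiKyu6Xp0NZmZmZmt12mZmFRGzN26mUOrhYzN/6hUNJmZmpma2miaqmVWvMy6iYNst3mL/+qJU3mZm6mZy2h3qph4vLyqiZZKuYdX//26h4mXerqZu4ljaoeqqrqYeJloqZdGz/7LupmYd5mZmqu3Rmm6qrq4RpmYiJc3zd7d3cu6mZmZmHm7mHvcuqrMdpmpY2ZFve7czM3tqZmIeKmoaJru3KqsqIiah4dnib3cvN/+6plnqZeKmHat7amaqXabmHipdFrLzv/+7IeJmXZ6vJd5zsqZl2iHiamZl0JZre/+2leZmWaJrdqZre26h3dVd5qZqYYkne7+yEealmiZrN2pms25mmRCWYmZqphTed7u6Fiph4mZms3bqYiHmIYgBXh4mZhjWJ3u2WeJqZmZmavd3MhUZ4lREDZmiZl2ZVvuumaZmZmZmZmr7uyENplzEhRViZmZuDbfyGWJmZmZmZq63duHVYqEIgI1iZmay3We2HZ5maqZmWjd3ct1Rb20EQ=="/>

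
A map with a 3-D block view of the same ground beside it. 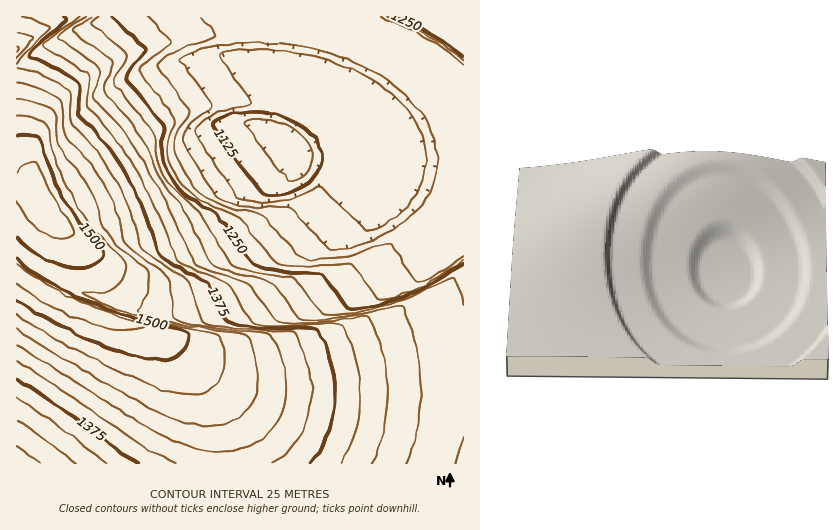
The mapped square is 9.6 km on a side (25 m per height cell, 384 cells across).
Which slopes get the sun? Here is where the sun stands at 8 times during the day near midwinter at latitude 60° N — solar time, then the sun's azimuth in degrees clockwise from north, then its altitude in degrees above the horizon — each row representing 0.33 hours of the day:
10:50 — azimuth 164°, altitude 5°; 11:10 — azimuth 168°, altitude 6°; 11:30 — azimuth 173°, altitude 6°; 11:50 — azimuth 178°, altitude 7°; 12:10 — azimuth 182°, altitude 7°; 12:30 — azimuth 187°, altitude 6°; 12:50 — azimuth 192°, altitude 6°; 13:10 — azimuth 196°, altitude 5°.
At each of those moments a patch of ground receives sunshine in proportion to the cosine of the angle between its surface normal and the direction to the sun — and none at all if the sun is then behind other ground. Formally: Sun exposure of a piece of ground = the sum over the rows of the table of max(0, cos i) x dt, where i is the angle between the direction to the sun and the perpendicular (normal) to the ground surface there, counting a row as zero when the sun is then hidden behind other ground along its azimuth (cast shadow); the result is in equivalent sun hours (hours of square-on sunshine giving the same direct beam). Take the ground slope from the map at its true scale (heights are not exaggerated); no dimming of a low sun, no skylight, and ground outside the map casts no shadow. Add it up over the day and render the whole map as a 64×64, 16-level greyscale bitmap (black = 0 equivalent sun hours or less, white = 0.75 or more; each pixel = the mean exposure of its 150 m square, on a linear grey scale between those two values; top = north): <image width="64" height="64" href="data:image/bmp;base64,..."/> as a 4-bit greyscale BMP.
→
<image width="64" height="64" href="data:image/bmp;base64,Qk12CAAAAAAAAHYAAAAoAAAAQAAAAEAAAAABAAQAAAAAAAAIAAATCwAAEwsAABAAAAAAAAAAAAAAABEREQAiIiIAMzMzAERERABVVVUAZmZmAHd3dwCIiIgAmZmZAKqqqgC7u7sAzMzMAN3d3QDu7u4A////AHd4iIiIiIiIiIiIiIiIiIiIiId3d3d3d3dmZmZmZmZmd4iIiIiIiIiIiIiIiIiIiIiId3d3d3d3dmZmZmZmZmaIiIiIiIiIiIiIiIiIiIiIiHd3d3d3d3ZmZmZmZmZmZoiIiIiIiIiIiIiIiIiIiIh3d3d3d3d2ZmZmZmZmZmZmiIiIiIiIiJiIiIiIiIiIh3d3d3d3dmZmZmZmZmZmZmaIiIiIiJmZmZiIiIiIiId3d3d3d2ZmZmZmZmZmZmZmZoiIiImZmZmZmIiIiIiHd3d3d3ZmZmZmZmZmZmZmZmZmiIiJmZmZmZmYiIiIiHd3d3d2ZmZmZmZmZmZmZmZmZmaIiZmZmZmZmZiIiIiHd3d3dmZmZmZmZmZmZmZmZmZmZomZmZmZmZmZiIiIiHd3d3ZmZmZmZmZmZmZmZmZmZmZmmZmZmZmZmZmIiIiHd3d2ZmZmZmZmVVVVVVVVVWZmZmaZmZmZmZmZmYiIiHd3d2ZmZmZlVVVVVVVVVVVVVVVmZpmZmZmZmZmYiIiHd3d2ZmZmVVVVVVVVVVVVVVVVVVVWmZmZmZmZmZiIiId3d2ZmZlVVVVVVVVVVVVVVVVVVVVWZmZmZmZmZmIiId3d2ZmZVVVVVVVVVVVVVVVVVVVVVVZmZmZmZmZmIiId3d2ZmZVVVVVVVVVVVVVVVVVVVVVVVmZmZmZmZmYiIh3d2ZmZVVVVVVVRVVVVVVVVVVVVVVVWZmZmZmZmZiIh3d2ZmVVVVVURERERERVVVVVVVVVVVVZmqqZmZmZiIh3d2ZUMyIRERESIjNERERVVVVVVVVVVVmqqpmZmZmIh3UyEAAAAAAAAAAAAAESNEVVVVVVVVVVWqqqmZmZmIYxAAAAAAAAAAAAAAAAAAAAEjRVVVVVVVVaqqmZmZhjEAAAAAAAAAAAAAAAAAAAAAAAACNVVVVVVVqqmZmXQQAAAAAAAAAAAAAAAAAAAAAAAAAAAAJFVVVVWZmZlzAAAAAAABERAAAAAAAAAAAAAAAAAAAAAAJFVVVZmZcwAAABIjRERDMzIiEREQAAAAAAAAAAAAAAAAJFVVmYQAAAE1ZnZmVVVEQzIiEREREREREQAAAAAAAAAAJVWWEAADV3d3dmZlVDIRAAAAAAAAAREiIiERAAAAAAABRUAAA2iIh3dmZUMQAAAAAAAAAAAAAAESMzIiEQAAAAADAAJoiIh3d2UxAAAAAAAAAAAAAAAAAAASNEQzIRAAAAABWIiIh3dlMQAAAAAAAAAAAAAAAAAAAAACREREMhAAAEeIiId3djEAAAAREiIiIiERERERAAAAAAATRVVEMhAAiIiId3ZCAAASMzMzMzMyIiIiIiIiIRAAAAAUVVVUMhGIiHd3ZBABIzREQzMzMzMzMiIiIzMzMyEQAAE1VVVUM4h3d3YxESNERERDMzMzMzMzMzM0RERERDIQABNVVVVVd3d3YxETRERERDMzMzMzMzMzNEREREREREIQATVVVVV3d2YyEjREREREMzMzMiERESIzRERERERFVUIRE1VVVXZmZCEjREREREMzMyEAAAAAAAEjREREVVVVVCESRVVVZmZTIjRERERDMzMhAAAAAAAAAAAkRFVVVVVVQyI1VVVmZUIjREREQzMzMgAAAAAAAAAAAAFFVVVVVVVUMjRVVVVUMiNERDMzMzMgAAAAAAAAAAAAABRVVVVVVVVDNFVVVVQyM0QzMzMzMhAAAAAREiIhEQAAEkVVVVVVVVREVVVVRDMzMzMzMzMyEAABIiMzMzMzIhESRVVVVVVVVERVVkREMzMzMzMzMzIhESIzMzREREREMzNFVVVVVVVVVVVmREQzMzMzMzMzMzMiIjM0REREREREVVVVVVVVVVVVVWZDNEMzMiIiIiM0RDIjM0RERERERFZ2ZVVVVVVVZmZmZjMzRDMiIiIiIjRWUzMzRERERERFaIdlVVVVVVVmdmZmMzNEQyIiIiIiM2d2QzRERERERVeal1VVVVVVVWd3ZmYzI0RDIiIiIiIzR5mFREREREVWi8uGVVVVVVVWeIdmZiIiNVQiIiIiIjM0iruXZVVVZ5vduWVVVVVVVWeIhmZmIiI0VTIiIiIiMzNGrN3dzMze7tp1VVVVVVVVaJmGZmYiIiNWUyIiIiIzMzRGm97v/u25dlVVVVVVVVaJqHZmZiIiEkZlMiIiIzMzNERFZneHdlVVVVVVVVVVaKqXZmZmIhERJGdkIiIjMzM0REREVVVVVVVVVVVVVWaauoZmZmYhERESRndTIiMzM0REREVVVVVVVVVVVVVWeruoZmZmZhEREREkeIdTMzMzRERERVVVVVVVVVVVVnm8unZmZmZmERERERI2iZdUMzRERERVVVVVVVVVVVZ5vMuXZmZmZmYhERERIiNXmqh1RERERFVVVVVVVVVmis3cp2ZmZmZmZ5IREREiIiNYq7qYZVVVVVVVVVVmeKzd3KhmZmZmZmaP/EEREiIiIjNXq8zLuph3d3eImrze7tuXZmZmZmZmav9/+CIiIiIjMzRGirzd7u3d3u7u7ty5dmZmZmZmZmj/+STP5iIiIjMzM0RFVomrvMzMzLqYdmZmZmZmZmZnz/12Iif/1iIjMzM0REREVVVWZmZmZlVVVmZmZmZmZ7//lmYiIjn/5zMzMzRERERVVVVVVVVVVVVmZmZmZmfP/7ZmZiIiIkr/+1QzRERERVVVVVVVVVVVVmZmZmZp//+2ZmZm"/>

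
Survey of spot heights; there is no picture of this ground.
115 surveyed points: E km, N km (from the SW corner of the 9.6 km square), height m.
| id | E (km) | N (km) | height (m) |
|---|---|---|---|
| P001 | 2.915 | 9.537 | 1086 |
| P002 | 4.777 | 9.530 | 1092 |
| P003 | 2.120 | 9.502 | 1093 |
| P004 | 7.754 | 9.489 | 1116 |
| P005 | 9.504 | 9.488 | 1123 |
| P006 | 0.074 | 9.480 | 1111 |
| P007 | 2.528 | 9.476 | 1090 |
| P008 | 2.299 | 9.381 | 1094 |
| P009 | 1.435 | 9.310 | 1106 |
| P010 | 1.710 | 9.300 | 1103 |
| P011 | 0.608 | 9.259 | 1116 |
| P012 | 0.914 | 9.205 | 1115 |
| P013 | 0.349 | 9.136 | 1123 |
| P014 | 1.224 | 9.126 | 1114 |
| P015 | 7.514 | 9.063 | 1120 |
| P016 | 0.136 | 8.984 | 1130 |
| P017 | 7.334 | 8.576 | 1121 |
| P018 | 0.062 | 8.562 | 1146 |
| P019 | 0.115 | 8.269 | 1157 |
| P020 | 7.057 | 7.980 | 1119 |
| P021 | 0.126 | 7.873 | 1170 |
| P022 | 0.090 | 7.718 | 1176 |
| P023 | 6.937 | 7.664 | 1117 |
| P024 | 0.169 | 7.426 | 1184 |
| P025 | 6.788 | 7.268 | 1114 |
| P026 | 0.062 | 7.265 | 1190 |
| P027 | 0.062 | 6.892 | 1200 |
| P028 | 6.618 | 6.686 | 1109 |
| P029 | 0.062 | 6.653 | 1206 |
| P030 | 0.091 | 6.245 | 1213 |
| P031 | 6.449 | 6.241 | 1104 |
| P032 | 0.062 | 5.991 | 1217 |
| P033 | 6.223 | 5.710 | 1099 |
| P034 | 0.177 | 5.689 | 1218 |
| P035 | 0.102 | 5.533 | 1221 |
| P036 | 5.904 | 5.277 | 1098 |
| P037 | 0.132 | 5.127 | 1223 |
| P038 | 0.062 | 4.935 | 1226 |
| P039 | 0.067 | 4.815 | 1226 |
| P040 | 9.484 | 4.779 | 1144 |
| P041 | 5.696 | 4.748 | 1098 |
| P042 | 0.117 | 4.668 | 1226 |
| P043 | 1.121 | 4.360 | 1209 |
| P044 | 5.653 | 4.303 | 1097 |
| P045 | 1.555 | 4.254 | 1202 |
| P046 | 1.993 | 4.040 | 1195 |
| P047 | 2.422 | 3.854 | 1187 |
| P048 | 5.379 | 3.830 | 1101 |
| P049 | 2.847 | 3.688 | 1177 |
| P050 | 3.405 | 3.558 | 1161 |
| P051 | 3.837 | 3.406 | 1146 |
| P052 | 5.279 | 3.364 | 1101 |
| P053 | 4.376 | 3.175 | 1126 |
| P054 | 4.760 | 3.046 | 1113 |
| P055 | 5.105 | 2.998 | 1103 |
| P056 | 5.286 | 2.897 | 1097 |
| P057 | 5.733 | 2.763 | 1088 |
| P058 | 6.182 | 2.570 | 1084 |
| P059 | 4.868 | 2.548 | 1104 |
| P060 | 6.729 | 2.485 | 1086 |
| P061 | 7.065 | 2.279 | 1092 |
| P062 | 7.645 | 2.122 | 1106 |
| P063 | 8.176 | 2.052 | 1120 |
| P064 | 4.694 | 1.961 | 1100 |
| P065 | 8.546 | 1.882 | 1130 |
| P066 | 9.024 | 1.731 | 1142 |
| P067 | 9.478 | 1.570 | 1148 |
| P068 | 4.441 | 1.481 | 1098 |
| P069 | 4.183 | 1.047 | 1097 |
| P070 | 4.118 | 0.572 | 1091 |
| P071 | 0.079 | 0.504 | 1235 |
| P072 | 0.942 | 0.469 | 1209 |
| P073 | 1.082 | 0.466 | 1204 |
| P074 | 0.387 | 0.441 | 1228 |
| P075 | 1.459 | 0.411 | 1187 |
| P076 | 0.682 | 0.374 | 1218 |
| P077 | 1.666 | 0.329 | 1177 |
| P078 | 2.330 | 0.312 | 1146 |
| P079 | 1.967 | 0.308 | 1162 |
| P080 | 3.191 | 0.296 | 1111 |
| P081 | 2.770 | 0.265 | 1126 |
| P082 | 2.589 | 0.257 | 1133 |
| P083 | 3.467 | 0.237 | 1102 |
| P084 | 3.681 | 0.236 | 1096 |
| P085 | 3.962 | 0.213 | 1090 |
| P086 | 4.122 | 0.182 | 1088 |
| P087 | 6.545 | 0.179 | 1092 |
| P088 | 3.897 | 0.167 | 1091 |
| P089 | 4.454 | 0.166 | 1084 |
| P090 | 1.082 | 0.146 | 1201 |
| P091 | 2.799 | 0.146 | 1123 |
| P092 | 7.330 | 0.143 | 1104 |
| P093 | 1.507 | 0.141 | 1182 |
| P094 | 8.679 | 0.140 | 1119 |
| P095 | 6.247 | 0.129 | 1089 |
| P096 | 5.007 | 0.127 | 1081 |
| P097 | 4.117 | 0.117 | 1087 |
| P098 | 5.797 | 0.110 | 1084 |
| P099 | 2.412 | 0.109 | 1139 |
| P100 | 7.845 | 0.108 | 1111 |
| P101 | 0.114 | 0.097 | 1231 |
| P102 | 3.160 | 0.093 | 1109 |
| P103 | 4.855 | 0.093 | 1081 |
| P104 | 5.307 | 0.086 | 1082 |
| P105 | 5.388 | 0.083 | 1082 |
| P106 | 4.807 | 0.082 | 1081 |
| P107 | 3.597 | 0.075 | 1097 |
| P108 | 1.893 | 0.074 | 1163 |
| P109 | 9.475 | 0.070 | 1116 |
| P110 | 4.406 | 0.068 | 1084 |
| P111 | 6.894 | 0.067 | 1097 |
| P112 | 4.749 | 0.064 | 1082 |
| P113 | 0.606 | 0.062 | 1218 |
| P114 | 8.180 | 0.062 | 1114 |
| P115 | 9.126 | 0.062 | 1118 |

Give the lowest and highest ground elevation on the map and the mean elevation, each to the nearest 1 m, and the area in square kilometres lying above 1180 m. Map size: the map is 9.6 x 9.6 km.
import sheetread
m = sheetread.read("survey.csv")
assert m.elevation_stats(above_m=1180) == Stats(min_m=1081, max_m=1238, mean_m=1134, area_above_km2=15.1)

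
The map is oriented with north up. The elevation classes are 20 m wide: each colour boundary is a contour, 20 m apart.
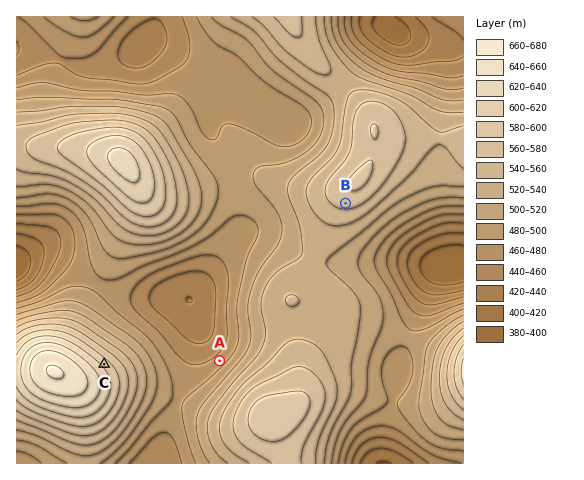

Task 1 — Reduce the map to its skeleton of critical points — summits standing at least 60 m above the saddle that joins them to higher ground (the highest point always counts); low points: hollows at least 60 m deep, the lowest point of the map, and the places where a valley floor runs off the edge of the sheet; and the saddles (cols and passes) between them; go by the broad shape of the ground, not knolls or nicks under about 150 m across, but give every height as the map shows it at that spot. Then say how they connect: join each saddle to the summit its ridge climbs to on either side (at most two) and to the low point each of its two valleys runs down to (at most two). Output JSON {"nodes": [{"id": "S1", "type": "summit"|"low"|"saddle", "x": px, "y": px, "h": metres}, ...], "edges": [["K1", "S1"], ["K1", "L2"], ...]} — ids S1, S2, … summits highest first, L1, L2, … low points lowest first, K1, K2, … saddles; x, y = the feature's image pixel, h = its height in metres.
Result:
{"nodes": [
{"id": "S1", "type": "summit", "x": 55, "y": 372, "h": 662},
{"id": "S2", "type": "summit", "x": 124, "y": 162, "h": 628},
{"id": "S3", "type": "summit", "x": 463, "y": 371, "h": 606},
{"id": "S4", "type": "summit", "x": 273, "y": 417, "h": 595},
{"id": "S5", "type": "summit", "x": 360, "y": 179, "h": 584},
{"id": "L1", "type": "low", "x": 453, "y": 266, "h": 380},
{"id": "L2", "type": "low", "x": 17, "y": 265, "h": 384},
{"id": "L3", "type": "low", "x": 391, "y": 29, "h": 391},
{"id": "L4", "type": "low", "x": 384, "y": 463, "h": 398},
{"id": "L5", "type": "low", "x": 140, "y": 47, "h": 430},
{"id": "K1", "type": "saddle", "x": 374, "y": 151, "h": 579},
{"id": "K2", "type": "saddle", "x": 440, "y": 138, "h": 541},
{"id": "K3", "type": "saddle", "x": 295, "y": 326, "h": 536},
{"id": "K4", "type": "saddle", "x": 342, "y": 84, "h": 534},
{"id": "K5", "type": "saddle", "x": 313, "y": 259, "h": 522},
{"id": "K6", "type": "saddle", "x": 232, "y": 181, "h": 494},
{"id": "K7", "type": "saddle", "x": 407, "y": 337, "h": 483},
{"id": "K8", "type": "saddle", "x": 178, "y": 400, "h": 478},
{"id": "K9", "type": "saddle", "x": 97, "y": 284, "h": 478}],
"edges": [["K1", "S5"], ["K1", "L1"], ["K1", "L5"], ["K2", "S5"], ["K2", "L1"], ["K2", "L3"], ["K3", "S4"], ["K3", "L2"], ["K3", "L4"], ["K4", "S5"], ["K4", "L3"], ["K4", "L5"], ["K5", "S4"], ["K5", "S5"], ["K5", "L1"], ["K5", "L2"], ["K6", "S2"], ["K6", "S5"], ["K6", "L2"], ["K6", "L5"], ["K7", "S3"], ["K7", "S4"], ["K7", "L1"], ["K7", "L4"], ["K8", "S1"], ["K8", "S4"], ["K8", "L2"], ["K9", "S1"], ["K9", "S2"], ["K9", "L2"]]}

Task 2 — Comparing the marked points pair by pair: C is above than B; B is above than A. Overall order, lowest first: A B C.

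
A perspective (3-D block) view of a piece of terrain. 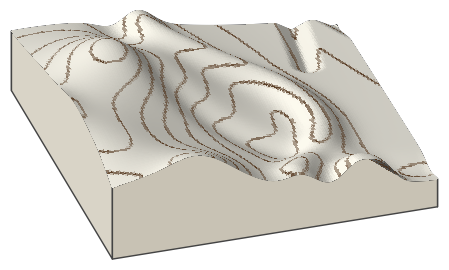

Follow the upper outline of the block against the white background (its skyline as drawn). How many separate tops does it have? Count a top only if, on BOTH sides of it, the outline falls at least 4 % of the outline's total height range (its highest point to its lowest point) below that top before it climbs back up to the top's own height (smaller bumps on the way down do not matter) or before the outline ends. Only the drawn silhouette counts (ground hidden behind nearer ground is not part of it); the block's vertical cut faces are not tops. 2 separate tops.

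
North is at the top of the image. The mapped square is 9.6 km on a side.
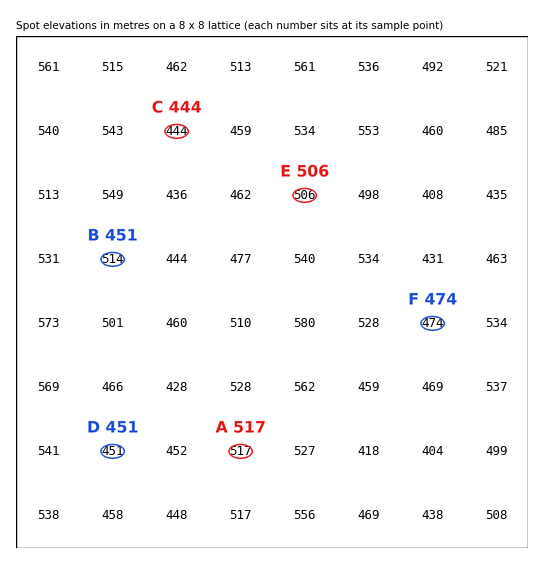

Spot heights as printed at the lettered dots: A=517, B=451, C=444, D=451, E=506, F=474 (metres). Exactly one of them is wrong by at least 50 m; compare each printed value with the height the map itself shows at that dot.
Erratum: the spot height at B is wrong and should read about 514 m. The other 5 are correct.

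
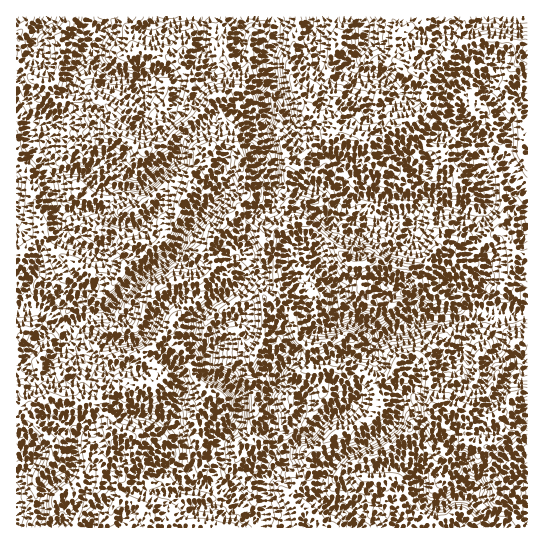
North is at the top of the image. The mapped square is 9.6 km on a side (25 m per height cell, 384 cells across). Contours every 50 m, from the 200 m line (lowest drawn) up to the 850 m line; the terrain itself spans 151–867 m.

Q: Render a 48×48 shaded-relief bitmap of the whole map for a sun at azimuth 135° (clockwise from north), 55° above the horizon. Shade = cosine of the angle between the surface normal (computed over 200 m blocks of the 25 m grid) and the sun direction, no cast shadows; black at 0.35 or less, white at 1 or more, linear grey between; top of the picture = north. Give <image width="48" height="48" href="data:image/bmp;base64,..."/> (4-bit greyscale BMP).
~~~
<image width="48" height="48" href="data:image/bmp;base64,Qk32BAAAAAAAAHYAAAAoAAAAMAAAADAAAAABAAQAAAAAAIAEAAATCwAAEwsAABAAAAAAAAAAAAAAABEREQAiIiIAMzMzAERERABVVVUAZmZmAHd3dwCIiIgAmZmZAKqqqgC7u7sAzMzMAN3d3QDu7u4A////AIu8quqsq8u7mIdqyXm8qJ2oq8yVnLjduXuqytycury7uYmKyXmrqrqZvMyXR5rM3HunzL26u6uqqqq7ynm8vLqqrMvNuIie7WvWe7zcy7u6qruryWi9y8urvNu87th93VjudrvM3cu8vKq8ylad2bqru86p79is3YWe6JvM3t3MzLjN3JZ86VnMu8263sve7tpc7JvMzu3szded7rZb7pNs7dy63rv//uyb7Iq8zu7cvdhr3tcUvvxCju2sy6zv/+yqzImrvN27nus43Ny0CN/qI97My8u+/ty7zKiaiKvJnf+U3qrOkVre0zvM3czN3c3MzMq6q83Yje/lvqq9+1WM7DOd3Mus7arMu7vN3N76bN7YrInK79l53XJKu6uW34aJqJmszN78abjYzmfKvu2pzaVGiYjGbJhnh2h5qr3tiGp337arzd3KvdmIeZicVYqHiGd3iZvM2ahp/sWbzMyna9u6eIp7lom4aHeIibvK3IaJ/+pry6qUNry7p3qHy8ebd3dURKy8rnJWz/6b7t3XAUmauWm3ztx6p3iYgxnNzaVmfdypm97cMAFoq3aofJy5uYZ3rmK+7JeHbMvKpDev60AlaZZ3RlerzLp0OtNt6qqYe93N7Zq67/t6qpmZZqmqvN7VRdxZ7Wi6et3d7tur7//c3uy8y9y6u6z+Ep7KztdYeMzM3ajOzM293e283dy7u8nPwArdze6kVau7vZfN3crtzdyK7uyKq7qO+gBYit3ad6u7q4vf/r3d7e6Xzu6Zqphm7+MEh7zJm8zMt4nO7Lne7d24vd24mJl3nO+has3Je93Mppc3l0SN3c3Jq5vKiaumeb/3KN7ae+7MqEUzeYVJzMvLqonLmYm3VXv+Eo7Zid/stmdkeqdWq7mbu3m7h3Z6mEfvsArbhWzciHmXeLh2iYdZvHm6l4hUjbWf+gC8p1iqzampqal3ablHrGq6mrmEJLlc/7FM6lia3LqrzMyKzM2Iq2m6abmGUgZ43upb3Fm6q8zMzd3Kve25u4mpV4qavYAmveuMumnd3dzc3d3LrMu6vMq6mqqYnfsCjOudqlbd3dzN7c26u7q6usqpq8yXe/+gS9yaumWdzdy93dzKu8yrl8uIiKu5h771KMypqnd63czN7t3KrM27h7uIdlabpEfbM3mqqHh2q8u87u3bm8y7laqId1NphkVKt3mbx1eXiamIm97ty8zLlquql2ZoiXhTjLu96mZpmaqYdozu3MzMqJq7qId4mXiFR8zN22hZiKqpp2fO7cy7u5msuGl4mIeXYmvNzVWJiJmImYe+7cu7zXmtxmdmiGeIliWKzXSZmIh3iprO7dyq3Zmb10ebu5iJmmd4u2WamZiZiKq+/t25zsl67Faa3bqruZqqzFarq9pomaqJ7t3Jm8l43rZYvKqJyZuq3VWqm+5kaJqnre7bq9tXvdlEioh3uYu5zXW5id6kWampaazLmM1jrct1ioZViXu4nJW6eKy1abuqiIVmVI6hfsqZnKZTR2rJapW6eZmmaavLp7Y0VA=="/>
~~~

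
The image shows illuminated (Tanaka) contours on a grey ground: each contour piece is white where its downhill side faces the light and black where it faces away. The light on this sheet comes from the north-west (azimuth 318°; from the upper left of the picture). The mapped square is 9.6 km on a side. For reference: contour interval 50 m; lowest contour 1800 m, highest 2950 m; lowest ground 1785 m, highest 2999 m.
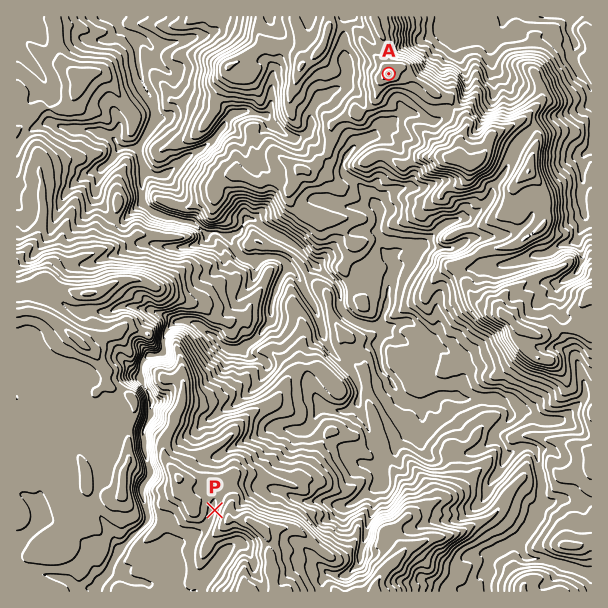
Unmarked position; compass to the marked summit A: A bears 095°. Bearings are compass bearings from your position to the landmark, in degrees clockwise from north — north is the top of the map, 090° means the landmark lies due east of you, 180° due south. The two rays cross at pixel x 212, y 58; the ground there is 2190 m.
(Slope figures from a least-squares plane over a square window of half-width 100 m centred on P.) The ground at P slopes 19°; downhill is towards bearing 279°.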